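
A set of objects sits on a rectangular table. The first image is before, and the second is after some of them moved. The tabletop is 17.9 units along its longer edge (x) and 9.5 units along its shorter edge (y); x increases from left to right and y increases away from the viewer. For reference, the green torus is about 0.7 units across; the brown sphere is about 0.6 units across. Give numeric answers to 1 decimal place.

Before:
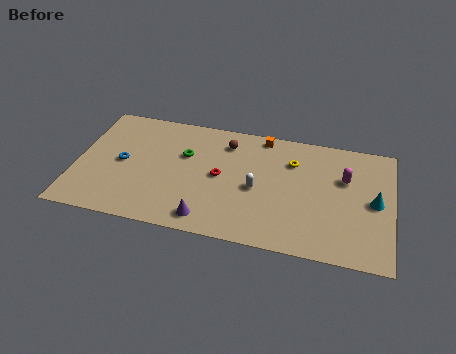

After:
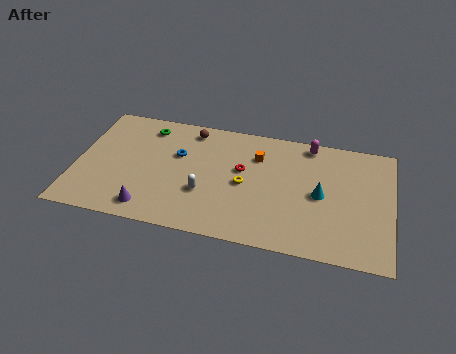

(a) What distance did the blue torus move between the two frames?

3.4

The blue torus moved from about (2.6, 4.7) to (5.7, 6.0), a distance of √(3.1² + 1.3²) ≈ 3.4.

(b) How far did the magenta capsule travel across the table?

3.1

From (15.2, 6.2) to (13.1, 8.5), the magenta capsule covered √(2.1² + 2.3²) ≈ 3.1 units.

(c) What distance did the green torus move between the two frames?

2.9

From (6.1, 6.1) to (3.8, 7.9), the green torus covered √(2.3² + 1.8²) ≈ 2.9 units.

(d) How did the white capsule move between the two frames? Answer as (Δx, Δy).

(-2.9, -1.0)

From the two frames, the white capsule sits at roughly (10.3, 4.3) before and (7.4, 3.3) after.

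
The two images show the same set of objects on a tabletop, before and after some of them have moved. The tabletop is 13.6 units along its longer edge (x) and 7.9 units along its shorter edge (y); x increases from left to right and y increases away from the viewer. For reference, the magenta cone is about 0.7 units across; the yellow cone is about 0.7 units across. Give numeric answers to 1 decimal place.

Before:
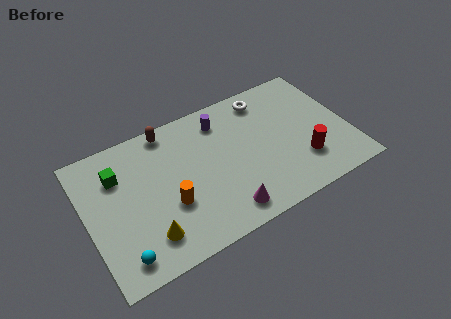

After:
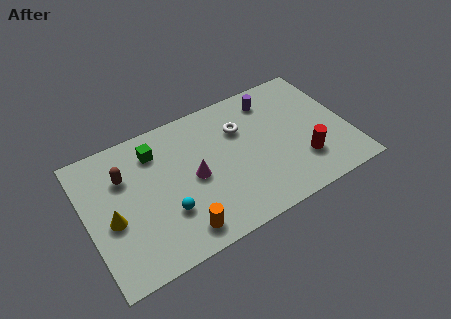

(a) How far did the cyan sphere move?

2.8

From (1.4, 1.2) to (3.9, 2.5), the cyan sphere covered √(2.5² + 1.3²) ≈ 2.8 units.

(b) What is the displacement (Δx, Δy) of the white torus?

(-1.5, -1.2)

From the two frames, the white torus sits at roughly (9.7, 6.7) before and (8.2, 5.5) after.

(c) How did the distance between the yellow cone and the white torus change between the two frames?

-1.2

They were about 8.5 units apart before and 7.3 after — 1.2 units closer together.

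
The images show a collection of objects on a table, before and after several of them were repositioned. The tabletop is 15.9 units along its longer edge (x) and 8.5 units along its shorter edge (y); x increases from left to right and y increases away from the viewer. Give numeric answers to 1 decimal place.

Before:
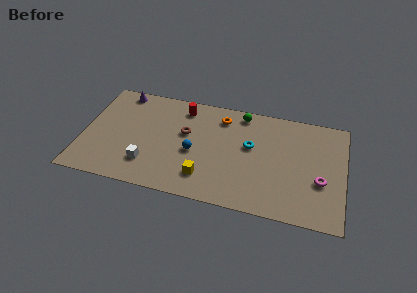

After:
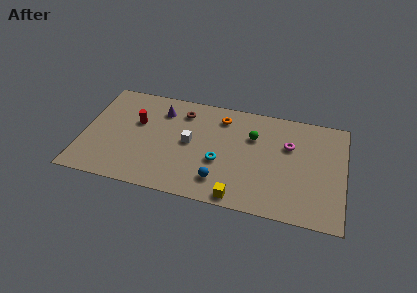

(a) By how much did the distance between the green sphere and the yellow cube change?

-0.9

Before: roughly 5.9 units apart; after: 5.0. That's 0.9 units closer together.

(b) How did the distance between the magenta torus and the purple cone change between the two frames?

-5.3

Before: roughly 13.3 units apart; after: 8.0. That's 5.3 units closer together.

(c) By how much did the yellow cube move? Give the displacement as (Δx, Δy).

(2.1, -1.1)

The yellow cube started near (7.6, 1.9) and ended near (9.7, 0.8).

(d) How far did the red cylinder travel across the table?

3.2

The red cylinder was near (5.9, 7.1) before and (3.2, 5.3) after, so it travelled √(2.7² + 1.8²) ≈ 3.2 units.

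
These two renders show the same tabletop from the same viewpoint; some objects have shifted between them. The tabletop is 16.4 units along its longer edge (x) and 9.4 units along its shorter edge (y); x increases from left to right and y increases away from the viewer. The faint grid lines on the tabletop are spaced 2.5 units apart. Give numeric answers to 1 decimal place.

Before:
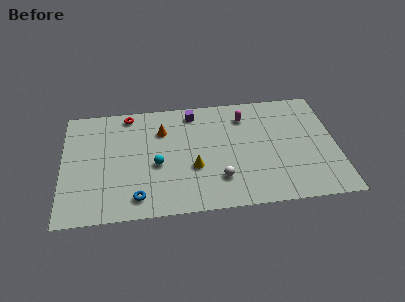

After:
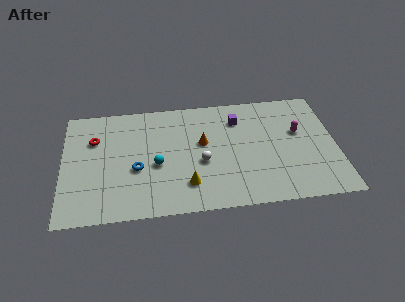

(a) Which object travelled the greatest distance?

the magenta capsule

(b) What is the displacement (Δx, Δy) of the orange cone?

(2.4, -1.3)

The orange cone started near (6.0, 6.8) and ended near (8.4, 5.5).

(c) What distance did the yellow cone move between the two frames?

1.4

The yellow cone moved from about (7.8, 3.5) to (7.4, 2.2), a distance of √(0.4² + 1.3²) ≈ 1.4.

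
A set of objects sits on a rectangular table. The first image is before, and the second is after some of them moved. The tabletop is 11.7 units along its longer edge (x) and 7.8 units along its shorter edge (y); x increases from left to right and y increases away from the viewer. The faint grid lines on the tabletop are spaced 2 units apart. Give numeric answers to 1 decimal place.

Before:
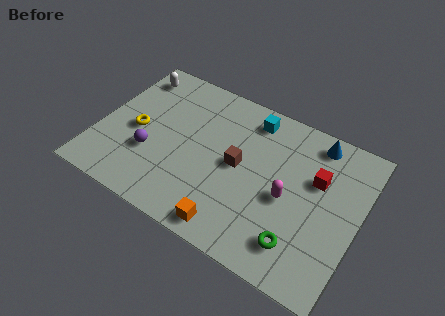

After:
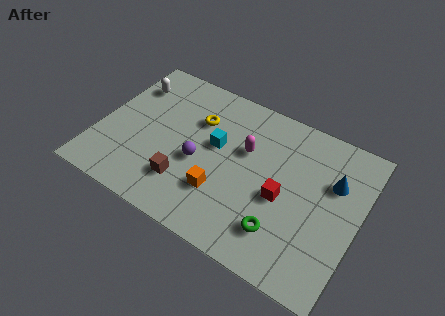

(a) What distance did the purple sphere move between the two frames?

2.2

The purple sphere was near (2.5, 2.7) before and (4.6, 3.3) after, so it travelled √(2.1² + 0.6²) ≈ 2.2 units.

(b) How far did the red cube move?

2.1

The red cube was near (9.7, 5.0) before and (8.4, 3.4) after, so it travelled √(1.3² + 1.6²) ≈ 2.1 units.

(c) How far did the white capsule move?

0.6

From (1.0, 6.5) to (1.0, 5.9), the white capsule covered √(0.0² + 0.6²) ≈ 0.6 units.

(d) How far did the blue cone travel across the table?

1.9

From (9.4, 6.8) to (10.4, 5.2), the blue cone covered √(1.0² + 1.6²) ≈ 1.9 units.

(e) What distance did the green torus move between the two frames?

0.8

The green torus moved from about (9.4, 1.6) to (8.6, 1.8), a distance of √(0.8² + 0.2²) ≈ 0.8.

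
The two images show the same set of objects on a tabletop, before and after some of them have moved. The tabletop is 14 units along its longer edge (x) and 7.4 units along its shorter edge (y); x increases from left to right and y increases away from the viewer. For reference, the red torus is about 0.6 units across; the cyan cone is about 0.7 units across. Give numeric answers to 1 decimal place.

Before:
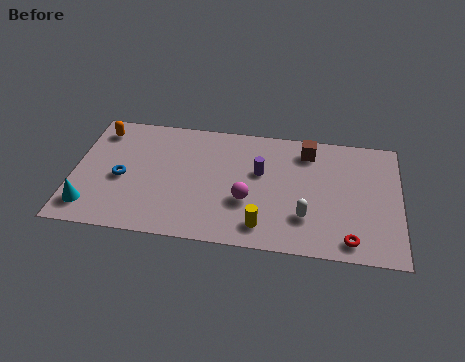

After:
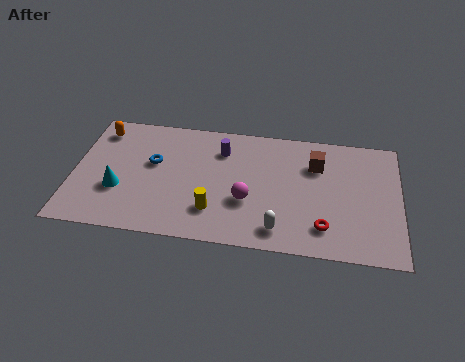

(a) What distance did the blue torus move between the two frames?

1.7

The blue torus moved from about (2.1, 3.3) to (3.4, 4.4), a distance of √(1.3² + 1.1²) ≈ 1.7.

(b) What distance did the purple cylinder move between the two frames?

2.0

From (8.0, 4.5) to (6.3, 5.6), the purple cylinder covered √(1.7² + 1.1²) ≈ 2.0 units.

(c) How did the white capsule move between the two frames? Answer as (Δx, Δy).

(-1.1, -0.9)

The white capsule was at about (10.0, 2.1) and moved to about (8.9, 1.2).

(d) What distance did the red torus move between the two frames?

1.3

From (11.9, 1.0) to (10.8, 1.6), the red torus covered √(1.1² + 0.6²) ≈ 1.3 units.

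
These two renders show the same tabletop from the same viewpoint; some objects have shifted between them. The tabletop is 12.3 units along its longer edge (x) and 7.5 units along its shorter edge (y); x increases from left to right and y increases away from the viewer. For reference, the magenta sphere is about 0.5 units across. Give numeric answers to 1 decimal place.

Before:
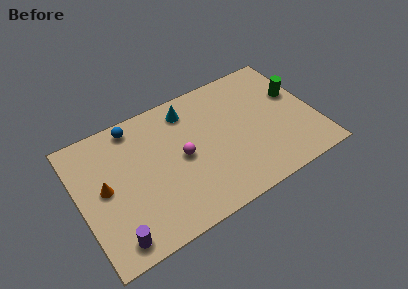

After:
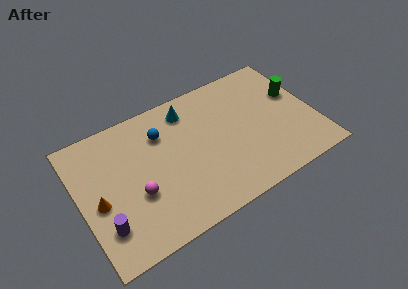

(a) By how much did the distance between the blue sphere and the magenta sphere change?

-0.4

Before: roughly 3.6 units apart; after: 3.2. That's 0.4 units closer together.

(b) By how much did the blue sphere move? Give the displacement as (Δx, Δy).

(1.3, -1.1)

The blue sphere was at about (3.2, 6.6) and moved to about (4.5, 5.5).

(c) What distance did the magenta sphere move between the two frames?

2.7

From (5.3, 3.7) to (2.8, 2.8), the magenta sphere covered √(2.5² + 0.9²) ≈ 2.7 units.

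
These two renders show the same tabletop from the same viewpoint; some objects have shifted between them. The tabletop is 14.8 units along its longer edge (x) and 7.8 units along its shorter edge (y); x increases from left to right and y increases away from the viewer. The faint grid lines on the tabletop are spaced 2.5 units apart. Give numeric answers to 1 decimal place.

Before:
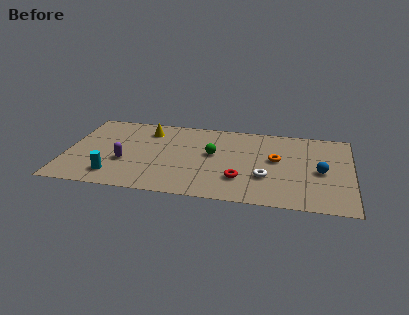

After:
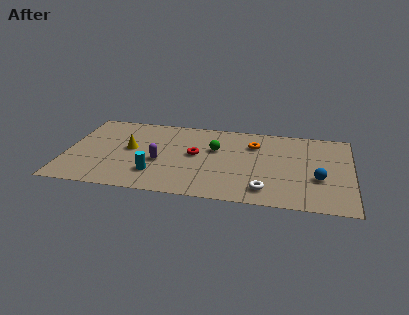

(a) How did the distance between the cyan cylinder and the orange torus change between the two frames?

-2.6

The distance was about 8.8 in the first image and 6.2 in the second, so they moved 2.6 units closer together.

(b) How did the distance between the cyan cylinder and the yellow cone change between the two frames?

-2.3

They were about 4.9 units apart before and 2.6 after — 2.3 units closer together.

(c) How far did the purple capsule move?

1.8

The purple capsule was near (3.1, 2.9) before and (4.9, 3.2) after, so it travelled √(1.8² + 0.3²) ≈ 1.8 units.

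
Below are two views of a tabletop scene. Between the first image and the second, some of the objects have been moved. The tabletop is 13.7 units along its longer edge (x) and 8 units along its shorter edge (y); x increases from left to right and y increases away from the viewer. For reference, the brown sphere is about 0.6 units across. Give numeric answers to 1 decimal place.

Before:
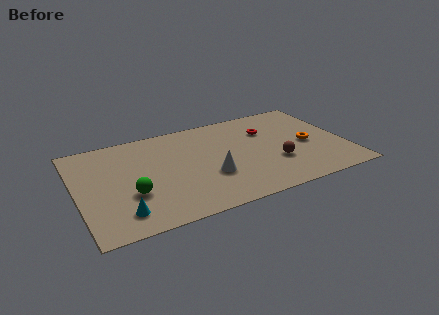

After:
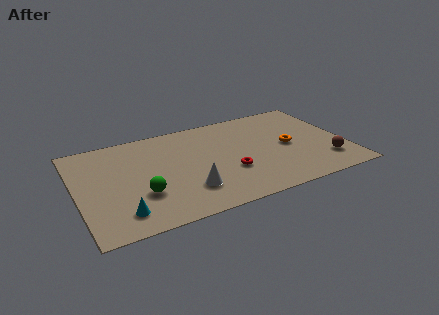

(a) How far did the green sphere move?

0.5

From (2.6, 2.8) to (3.1, 2.6), the green sphere covered √(0.5² + 0.2²) ≈ 0.5 units.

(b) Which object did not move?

the cyan cone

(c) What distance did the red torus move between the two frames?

3.6

The red torus was near (9.9, 5.6) before and (7.6, 2.8) after, so it travelled √(2.3² + 2.8²) ≈ 3.6 units.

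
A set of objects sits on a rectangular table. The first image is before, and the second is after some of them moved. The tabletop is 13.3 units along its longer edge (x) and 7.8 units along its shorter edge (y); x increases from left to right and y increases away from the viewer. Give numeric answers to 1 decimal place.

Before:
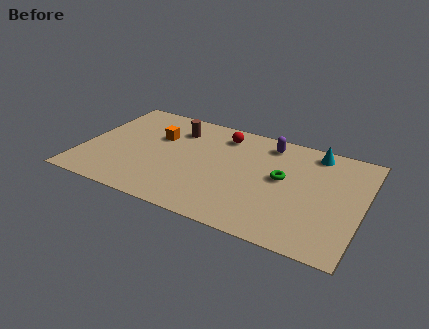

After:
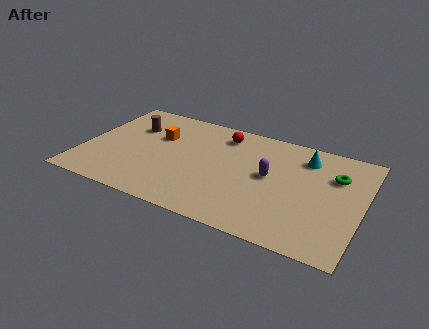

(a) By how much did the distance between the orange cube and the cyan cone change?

-0.5

They were about 7.6 units apart before and 7.1 after — 0.5 units closer together.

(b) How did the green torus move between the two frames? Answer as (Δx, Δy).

(2.4, 1.1)

The green torus was at about (9.5, 4.3) and moved to about (11.9, 5.4).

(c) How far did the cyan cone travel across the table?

0.7

The cyan cone was near (10.8, 6.8) before and (10.4, 6.2) after, so it travelled √(0.4² + 0.6²) ≈ 0.7 units.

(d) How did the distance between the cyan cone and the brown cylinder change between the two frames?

+1.7

Before: roughly 6.6 units apart; after: 8.3. That's 1.7 units further apart.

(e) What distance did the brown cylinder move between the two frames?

2.2

The brown cylinder moved from about (4.2, 6.0) to (2.1, 5.4), a distance of √(2.1² + 0.6²) ≈ 2.2.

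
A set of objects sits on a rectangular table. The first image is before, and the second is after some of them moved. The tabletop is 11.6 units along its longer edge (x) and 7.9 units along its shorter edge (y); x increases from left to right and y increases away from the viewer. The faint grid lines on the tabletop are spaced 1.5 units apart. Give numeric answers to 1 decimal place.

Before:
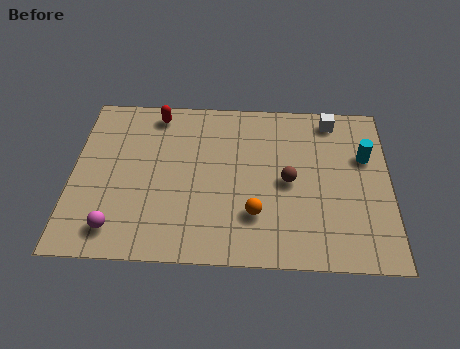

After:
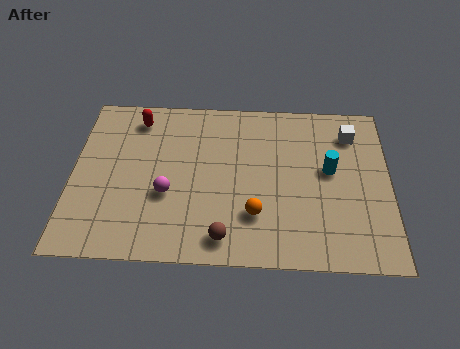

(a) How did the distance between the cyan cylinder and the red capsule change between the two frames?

-0.5

The distance was about 7.9 in the first image and 7.4 in the second, so they moved 0.5 units closer together.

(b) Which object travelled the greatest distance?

the brown sphere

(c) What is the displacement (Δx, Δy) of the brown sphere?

(-2.3, -2.7)

From the two frames, the brown sphere sits at roughly (7.9, 3.8) before and (5.6, 1.1) after.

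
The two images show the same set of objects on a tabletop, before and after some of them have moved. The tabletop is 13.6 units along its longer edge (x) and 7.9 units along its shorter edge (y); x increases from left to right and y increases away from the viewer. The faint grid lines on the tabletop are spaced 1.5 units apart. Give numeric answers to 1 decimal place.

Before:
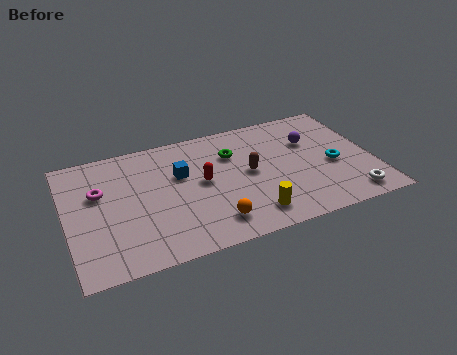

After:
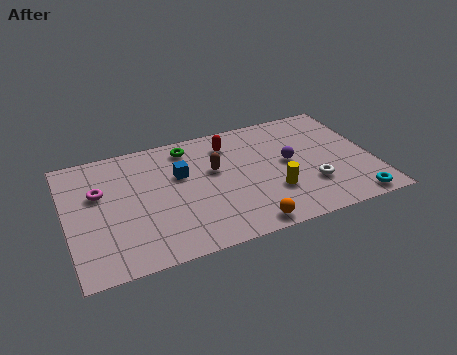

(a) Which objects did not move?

the magenta torus and the blue cube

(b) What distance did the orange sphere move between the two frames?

1.6

The orange sphere moved from about (6.2, 1.5) to (7.6, 0.8), a distance of √(1.4² + 0.7²) ≈ 1.6.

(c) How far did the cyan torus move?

2.7

From (11.8, 3.4) to (12.4, 0.8), the cyan torus covered √(0.6² + 2.6²) ≈ 2.7 units.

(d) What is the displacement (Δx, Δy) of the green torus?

(-1.9, 1.1)

From the two frames, the green torus sits at roughly (7.5, 5.6) before and (5.6, 6.7) after.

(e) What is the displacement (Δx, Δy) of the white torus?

(-1.6, 1.3)

The white torus was at about (12.3, 1.1) and moved to about (10.7, 2.4).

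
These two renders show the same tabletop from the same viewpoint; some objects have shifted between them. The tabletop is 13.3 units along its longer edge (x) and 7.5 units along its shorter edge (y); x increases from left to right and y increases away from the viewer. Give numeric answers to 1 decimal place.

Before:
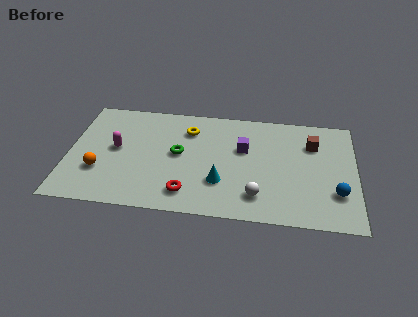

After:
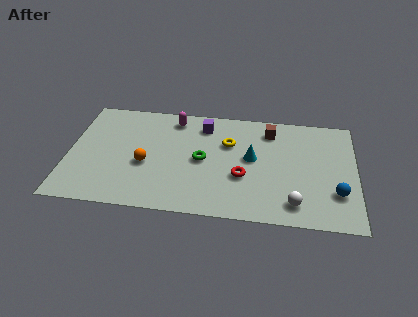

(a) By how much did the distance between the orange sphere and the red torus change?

+0.3

Before: roughly 4.2 units apart; after: 4.5. That's 0.3 units further apart.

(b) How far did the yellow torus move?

2.0

The yellow torus moved from about (5.5, 5.7) to (7.4, 5.0), a distance of √(1.9² + 0.7²) ≈ 2.0.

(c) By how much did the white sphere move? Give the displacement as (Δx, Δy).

(1.7, -0.3)

From the two frames, the white sphere sits at roughly (8.8, 1.6) before and (10.5, 1.3) after.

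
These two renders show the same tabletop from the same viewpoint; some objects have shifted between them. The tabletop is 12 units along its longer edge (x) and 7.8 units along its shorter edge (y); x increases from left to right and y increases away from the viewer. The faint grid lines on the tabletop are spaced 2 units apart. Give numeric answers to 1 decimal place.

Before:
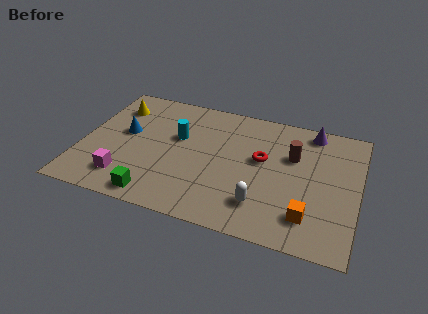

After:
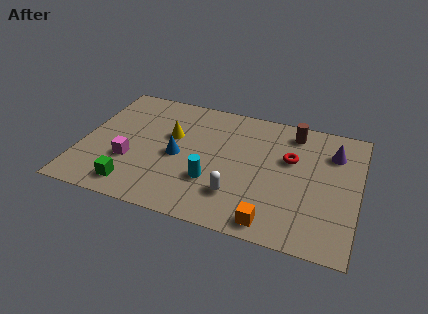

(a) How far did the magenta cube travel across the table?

1.1

The magenta cube moved from about (2.1, 1.6) to (2.2, 2.7), a distance of √(0.1² + 1.1²) ≈ 1.1.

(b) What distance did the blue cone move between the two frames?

2.5

From (1.8, 4.4) to (4.2, 3.6), the blue cone covered √(2.4² + 0.8²) ≈ 2.5 units.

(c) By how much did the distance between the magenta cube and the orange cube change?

-1.3

They were about 7.9 units apart before and 6.6 after — 1.3 units closer together.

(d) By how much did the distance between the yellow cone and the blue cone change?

-0.4

Before: roughly 1.7 units apart; after: 1.3. That's 0.4 units closer together.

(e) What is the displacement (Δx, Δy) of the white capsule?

(-1.1, 0.2)

The white capsule was at about (8.0, 1.8) and moved to about (6.9, 2.0).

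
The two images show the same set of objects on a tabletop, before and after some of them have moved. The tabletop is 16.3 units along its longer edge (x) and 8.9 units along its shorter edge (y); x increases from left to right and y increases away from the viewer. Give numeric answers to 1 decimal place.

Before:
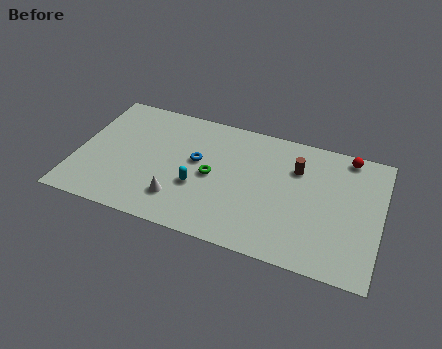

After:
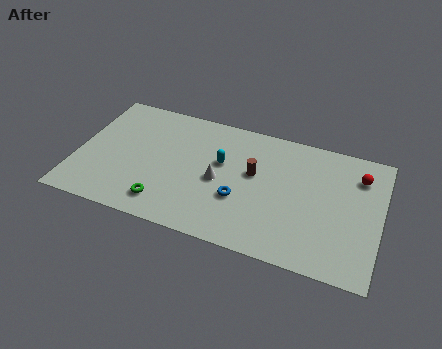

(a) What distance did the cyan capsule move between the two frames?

2.4

The cyan capsule was near (6.6, 3.3) before and (7.7, 5.4) after, so it travelled √(1.1² + 2.1²) ≈ 2.4 units.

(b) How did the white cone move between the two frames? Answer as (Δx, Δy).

(2.0, 2.0)

The white cone was at about (5.7, 2.1) and moved to about (7.7, 4.1).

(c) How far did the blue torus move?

3.1

The blue torus was near (6.4, 5.1) before and (8.9, 3.2) after, so it travelled √(2.5² + 1.9²) ≈ 3.1 units.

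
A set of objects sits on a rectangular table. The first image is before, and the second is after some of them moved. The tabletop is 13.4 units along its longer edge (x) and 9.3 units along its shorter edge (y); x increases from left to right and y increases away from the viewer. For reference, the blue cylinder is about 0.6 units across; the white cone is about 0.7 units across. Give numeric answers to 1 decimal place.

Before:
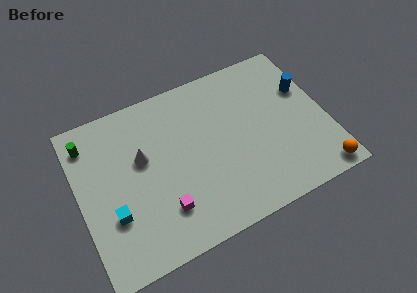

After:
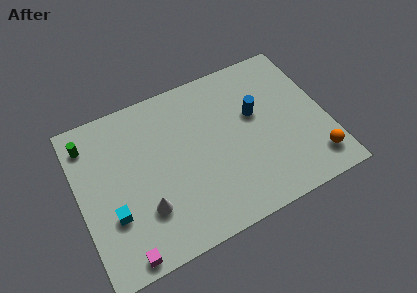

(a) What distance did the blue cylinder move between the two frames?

2.8

The blue cylinder was near (12.5, 6.0) before and (9.7, 5.6) after, so it travelled √(2.8² + 0.4²) ≈ 2.8 units.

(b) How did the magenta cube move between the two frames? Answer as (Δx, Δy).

(-2.3, -1.5)

From the two frames, the magenta cube sits at roughly (4.2, 2.3) before and (1.9, 0.8) after.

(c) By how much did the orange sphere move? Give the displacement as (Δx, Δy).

(-0.1, 0.8)

From the two frames, the orange sphere sits at roughly (12.5, 0.9) before and (12.4, 1.7) after.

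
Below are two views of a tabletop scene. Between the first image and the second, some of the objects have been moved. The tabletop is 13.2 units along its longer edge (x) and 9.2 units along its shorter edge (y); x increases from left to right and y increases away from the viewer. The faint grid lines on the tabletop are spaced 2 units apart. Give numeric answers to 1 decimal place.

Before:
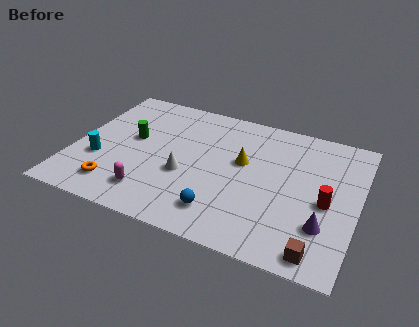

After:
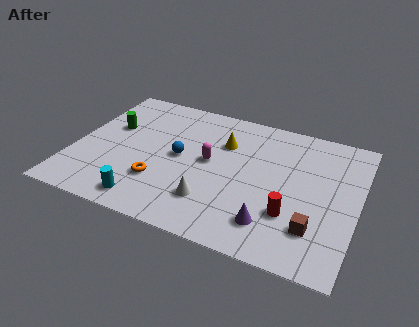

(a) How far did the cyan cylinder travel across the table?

3.2

The cyan cylinder was near (1.3, 3.2) before and (3.8, 1.2) after, so it travelled √(2.5² + 2.0²) ≈ 3.2 units.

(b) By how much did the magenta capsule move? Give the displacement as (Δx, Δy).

(2.4, 3.1)

The magenta capsule was at about (3.9, 1.8) and moved to about (6.3, 4.9).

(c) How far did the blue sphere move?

3.7

The blue sphere moved from about (7.2, 1.8) to (4.9, 4.7), a distance of √(2.3² + 2.9²) ≈ 3.7.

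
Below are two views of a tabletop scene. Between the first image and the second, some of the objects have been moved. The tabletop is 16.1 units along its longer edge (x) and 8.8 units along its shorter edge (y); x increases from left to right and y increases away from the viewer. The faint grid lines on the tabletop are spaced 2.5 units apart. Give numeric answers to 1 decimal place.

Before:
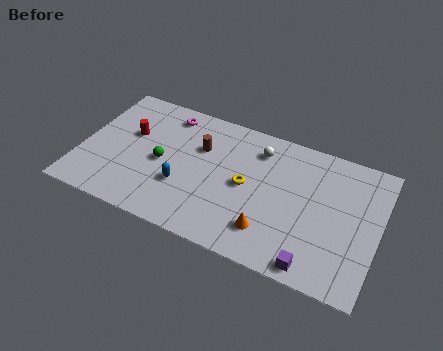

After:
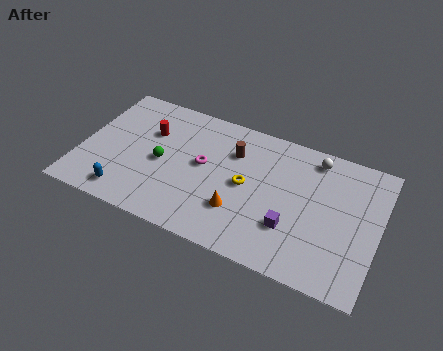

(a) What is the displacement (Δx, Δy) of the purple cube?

(-1.4, 1.8)

The purple cube was at about (13.0, 0.9) and moved to about (11.6, 2.7).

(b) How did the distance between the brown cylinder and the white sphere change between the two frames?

+1.2

The distance was about 3.3 in the first image and 4.5 in the second, so they moved 1.2 units further apart.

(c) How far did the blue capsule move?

3.4

The blue capsule moved from about (5.7, 3.0) to (2.8, 1.3), a distance of √(2.9² + 1.7²) ≈ 3.4.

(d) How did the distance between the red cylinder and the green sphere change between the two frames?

-0.3

The distance was about 2.3 in the first image and 2.0 in the second, so they moved 0.3 units closer together.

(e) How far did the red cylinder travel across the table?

1.1

The red cylinder was near (2.5, 5.4) before and (3.5, 5.9) after, so it travelled √(1.0² + 0.5²) ≈ 1.1 units.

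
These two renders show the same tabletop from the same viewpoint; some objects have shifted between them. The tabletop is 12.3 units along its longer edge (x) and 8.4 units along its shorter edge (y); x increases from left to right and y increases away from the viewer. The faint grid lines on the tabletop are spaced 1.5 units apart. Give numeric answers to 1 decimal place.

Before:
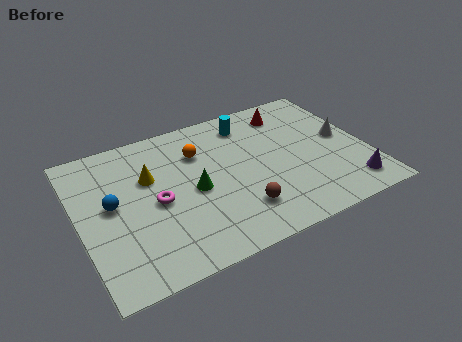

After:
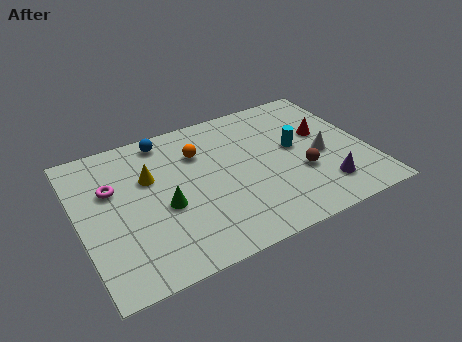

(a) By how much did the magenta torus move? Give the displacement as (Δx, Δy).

(-1.7, 1.5)

From the two frames, the magenta torus sits at roughly (3.2, 3.9) before and (1.5, 5.4) after.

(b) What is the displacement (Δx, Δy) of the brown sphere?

(2.8, 1.0)

From the two frames, the brown sphere sits at roughly (6.5, 2.0) before and (9.3, 3.0) after.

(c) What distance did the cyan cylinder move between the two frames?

2.9

The cyan cylinder moved from about (7.6, 6.9) to (9.3, 4.6), a distance of √(1.7² + 2.3²) ≈ 2.9.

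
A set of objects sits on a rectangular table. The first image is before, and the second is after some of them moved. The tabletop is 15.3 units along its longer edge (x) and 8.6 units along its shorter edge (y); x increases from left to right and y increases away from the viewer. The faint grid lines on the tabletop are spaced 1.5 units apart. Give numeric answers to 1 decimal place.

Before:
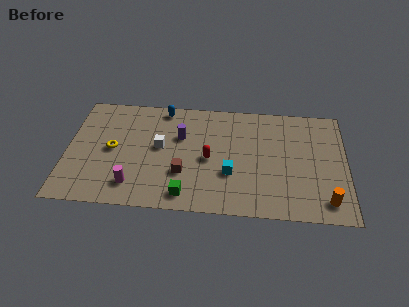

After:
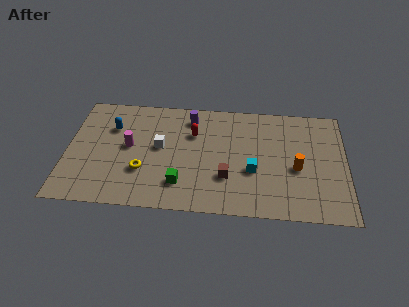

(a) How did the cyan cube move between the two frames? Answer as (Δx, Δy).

(1.2, 0.3)

The cyan cube started near (9.0, 3.0) and ended near (10.2, 3.3).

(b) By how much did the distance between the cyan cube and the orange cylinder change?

-3.0

Before: roughly 5.4 units apart; after: 2.4. That's 3.0 units closer together.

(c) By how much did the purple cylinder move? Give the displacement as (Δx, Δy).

(0.5, 1.5)

The purple cylinder was at about (6.2, 5.6) and moved to about (6.7, 7.1).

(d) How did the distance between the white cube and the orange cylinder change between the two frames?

-2.1

The distance was about 9.7 in the first image and 7.6 in the second, so they moved 2.1 units closer together.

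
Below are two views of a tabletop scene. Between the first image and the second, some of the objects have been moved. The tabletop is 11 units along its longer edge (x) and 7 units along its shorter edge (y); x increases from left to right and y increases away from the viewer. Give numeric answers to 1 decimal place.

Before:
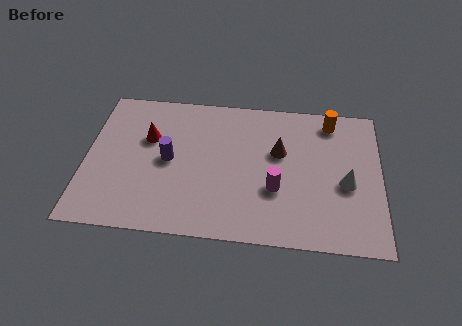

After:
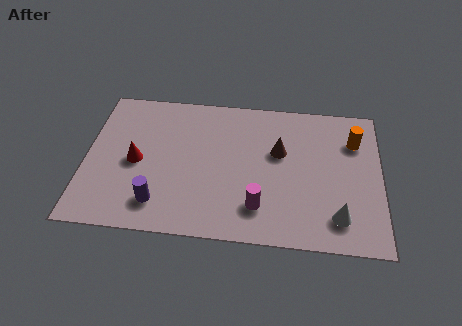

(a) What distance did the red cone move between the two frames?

1.3

The red cone was near (2.3, 4.5) before and (1.9, 3.3) after, so it travelled √(0.4² + 1.2²) ≈ 1.3 units.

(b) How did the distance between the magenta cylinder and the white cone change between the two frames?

+0.3

They were about 2.6 units apart before and 2.9 after — 0.3 units further apart.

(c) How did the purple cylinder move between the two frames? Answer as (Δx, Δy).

(-0.3, -2.1)

From the two frames, the purple cylinder sits at roughly (3.1, 3.5) before and (2.8, 1.4) after.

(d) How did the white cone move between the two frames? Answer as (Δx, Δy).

(-0.3, -1.6)

From the two frames, the white cone sits at roughly (9.7, 3.0) before and (9.4, 1.4) after.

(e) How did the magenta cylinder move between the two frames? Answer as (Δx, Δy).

(-0.6, -0.9)

From the two frames, the magenta cylinder sits at roughly (7.1, 2.5) before and (6.5, 1.6) after.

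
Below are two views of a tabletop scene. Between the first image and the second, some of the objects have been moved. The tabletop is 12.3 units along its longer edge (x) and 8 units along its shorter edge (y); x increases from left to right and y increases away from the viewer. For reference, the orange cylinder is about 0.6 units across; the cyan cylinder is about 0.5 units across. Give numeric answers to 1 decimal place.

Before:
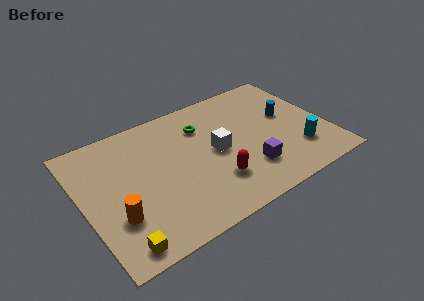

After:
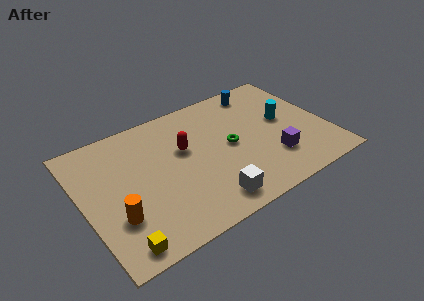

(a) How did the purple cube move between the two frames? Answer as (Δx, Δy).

(1.3, 0.1)

From the two frames, the purple cube sits at roughly (8.0, 2.1) before and (9.3, 2.2) after.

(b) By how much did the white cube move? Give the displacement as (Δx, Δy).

(-0.9, -2.8)

From the two frames, the white cube sits at roughly (6.7, 4.0) before and (5.8, 1.2) after.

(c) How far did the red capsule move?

2.9

The red capsule moved from about (6.3, 2.2) to (5.2, 4.9), a distance of √(1.1² + 2.7²) ≈ 2.9.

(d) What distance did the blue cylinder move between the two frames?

2.5

The blue cylinder was near (10.5, 4.6) before and (9.5, 6.9) after, so it travelled √(1.0² + 2.3²) ≈ 2.5 units.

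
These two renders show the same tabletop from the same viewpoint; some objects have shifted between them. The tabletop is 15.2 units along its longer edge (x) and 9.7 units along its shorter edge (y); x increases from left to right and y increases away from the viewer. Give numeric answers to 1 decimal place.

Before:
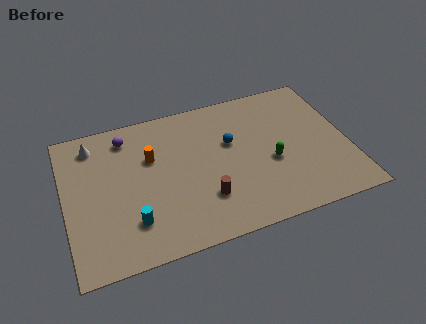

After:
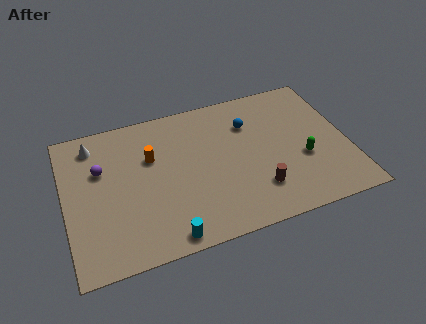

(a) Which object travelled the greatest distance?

the brown cylinder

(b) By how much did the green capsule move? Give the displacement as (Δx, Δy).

(1.7, -0.3)

The green capsule started near (11.0, 4.0) and ended near (12.7, 3.7).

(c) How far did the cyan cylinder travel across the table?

2.3

The cyan cylinder was near (3.4, 2.4) before and (5.1, 0.9) after, so it travelled √(1.7² + 1.5²) ≈ 2.3 units.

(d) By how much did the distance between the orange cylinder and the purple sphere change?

+0.5

Before: roughly 2.2 units apart; after: 2.7. That's 0.5 units further apart.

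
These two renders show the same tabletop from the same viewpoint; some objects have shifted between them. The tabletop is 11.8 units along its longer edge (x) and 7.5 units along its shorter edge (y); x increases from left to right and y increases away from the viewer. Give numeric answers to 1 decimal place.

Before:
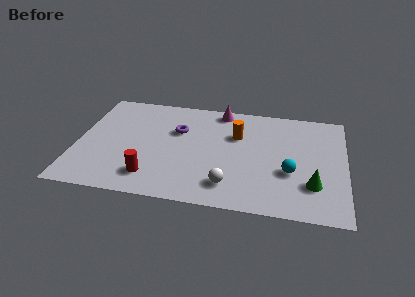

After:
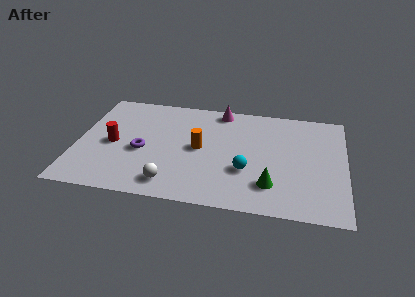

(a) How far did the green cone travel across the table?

1.8

The green cone moved from about (10.4, 2.1) to (8.6, 1.8), a distance of √(1.8² + 0.3²) ≈ 1.8.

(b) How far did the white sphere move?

2.5

The white sphere moved from about (6.8, 1.5) to (4.3, 1.2), a distance of √(2.5² + 0.3²) ≈ 2.5.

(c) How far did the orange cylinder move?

2.0

The orange cylinder moved from about (7.0, 5.0) to (5.4, 3.8), a distance of √(1.6² + 1.2²) ≈ 2.0.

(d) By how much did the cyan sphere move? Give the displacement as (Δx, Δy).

(-1.9, -0.2)

The cyan sphere started near (9.4, 2.8) and ended near (7.5, 2.6).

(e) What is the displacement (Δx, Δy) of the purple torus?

(-1.5, -1.7)

From the two frames, the purple torus sits at roughly (4.4, 4.9) before and (2.9, 3.2) after.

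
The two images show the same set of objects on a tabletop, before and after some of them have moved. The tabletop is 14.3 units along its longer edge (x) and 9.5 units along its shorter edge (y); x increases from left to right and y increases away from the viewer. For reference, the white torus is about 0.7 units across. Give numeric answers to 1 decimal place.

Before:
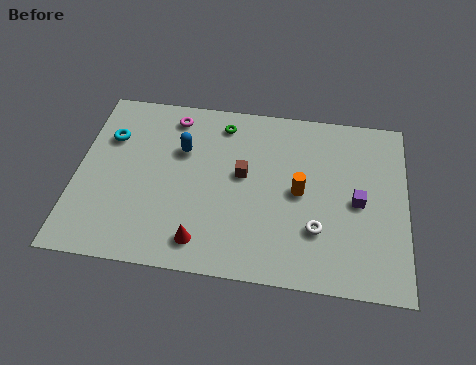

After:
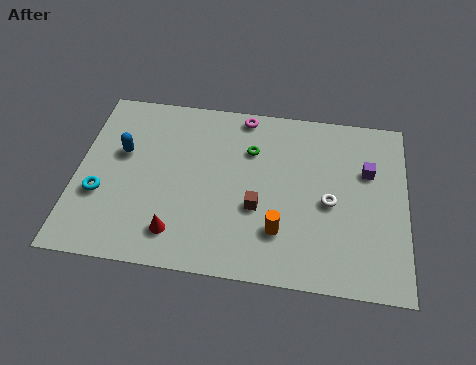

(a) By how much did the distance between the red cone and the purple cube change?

+2.0

They were about 7.2 units apart before and 9.2 after — 2.0 units further apart.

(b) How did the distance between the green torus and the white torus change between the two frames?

-2.5

Before: roughly 6.7 units apart; after: 4.2. That's 2.5 units closer together.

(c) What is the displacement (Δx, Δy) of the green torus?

(1.3, -1.3)

The green torus was at about (6.2, 8.0) and moved to about (7.5, 6.7).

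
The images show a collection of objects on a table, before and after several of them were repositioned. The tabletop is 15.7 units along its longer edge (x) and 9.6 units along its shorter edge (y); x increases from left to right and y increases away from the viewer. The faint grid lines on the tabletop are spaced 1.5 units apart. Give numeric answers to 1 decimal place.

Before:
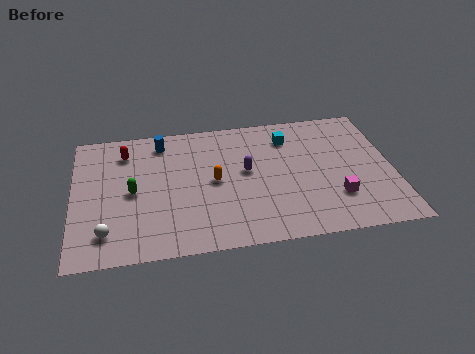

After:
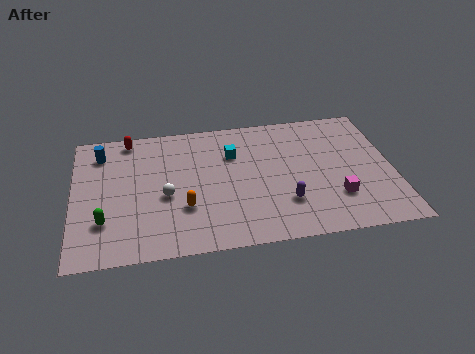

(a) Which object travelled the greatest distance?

the white sphere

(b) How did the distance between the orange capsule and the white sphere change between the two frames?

-4.7

Before: roughly 6.0 units apart; after: 1.3. That's 4.7 units closer together.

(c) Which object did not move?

the magenta cube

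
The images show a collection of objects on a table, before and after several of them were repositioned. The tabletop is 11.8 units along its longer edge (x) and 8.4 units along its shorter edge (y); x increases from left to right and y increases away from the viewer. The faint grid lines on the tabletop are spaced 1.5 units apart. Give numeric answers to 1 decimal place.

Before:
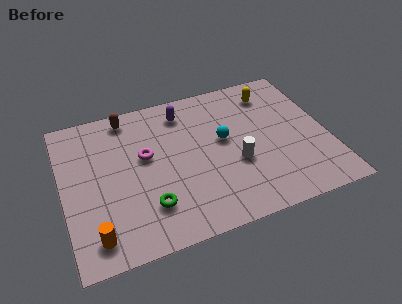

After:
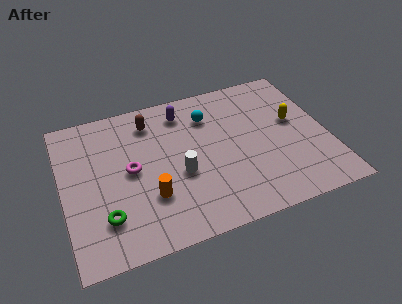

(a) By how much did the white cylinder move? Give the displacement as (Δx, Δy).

(-2.5, 0.2)

The white cylinder was at about (7.6, 3.2) and moved to about (5.1, 3.4).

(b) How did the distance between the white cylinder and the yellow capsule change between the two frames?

+1.4

They were about 4.1 units apart before and 5.5 after — 1.4 units further apart.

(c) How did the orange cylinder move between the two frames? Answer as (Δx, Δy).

(2.5, 1.3)

The orange cylinder started near (1.2, 1.3) and ended near (3.7, 2.6).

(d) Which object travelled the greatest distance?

the orange cylinder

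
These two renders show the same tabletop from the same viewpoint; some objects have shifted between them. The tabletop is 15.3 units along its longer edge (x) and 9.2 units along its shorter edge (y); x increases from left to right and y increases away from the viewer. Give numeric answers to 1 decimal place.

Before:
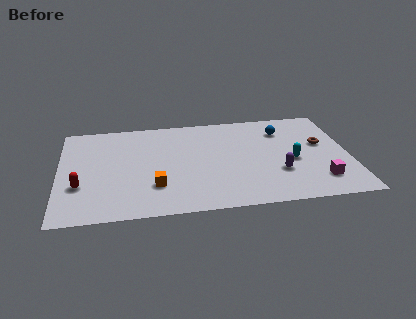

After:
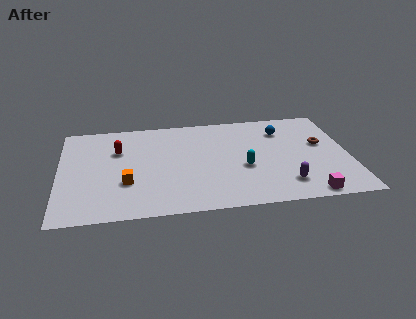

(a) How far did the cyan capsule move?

2.6

The cyan capsule moved from about (12.3, 4.0) to (9.7, 3.7), a distance of √(2.6² + 0.3²) ≈ 2.6.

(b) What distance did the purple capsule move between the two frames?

1.1

The purple capsule moved from about (11.5, 3.0) to (11.8, 1.9), a distance of √(0.3² + 1.1²) ≈ 1.1.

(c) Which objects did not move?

the brown torus and the blue sphere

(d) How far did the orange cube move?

1.6

The orange cube moved from about (5.0, 2.6) to (3.5, 3.1), a distance of √(1.5² + 0.5²) ≈ 1.6.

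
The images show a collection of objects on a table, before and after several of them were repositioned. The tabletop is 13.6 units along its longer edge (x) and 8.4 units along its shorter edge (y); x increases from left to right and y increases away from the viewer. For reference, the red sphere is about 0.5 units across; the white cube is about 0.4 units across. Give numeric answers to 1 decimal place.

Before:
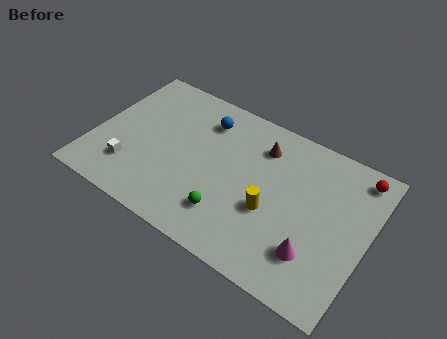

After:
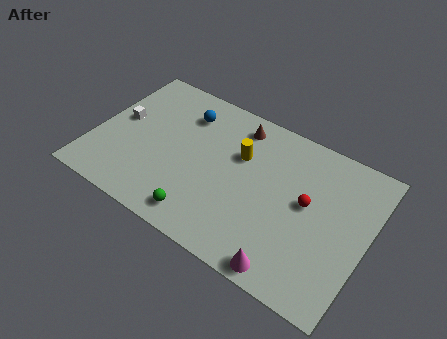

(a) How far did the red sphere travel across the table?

3.4

The red sphere was near (12.7, 7.3) before and (10.6, 4.6) after, so it travelled √(2.1² + 2.7²) ≈ 3.4 units.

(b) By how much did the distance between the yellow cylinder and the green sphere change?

+2.2

The distance was about 2.3 in the first image and 4.5 in the second, so they moved 2.2 units further apart.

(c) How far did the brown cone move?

1.4

The brown cone was near (8.0, 6.5) before and (6.7, 7.1) after, so it travelled √(1.3² + 0.6²) ≈ 1.4 units.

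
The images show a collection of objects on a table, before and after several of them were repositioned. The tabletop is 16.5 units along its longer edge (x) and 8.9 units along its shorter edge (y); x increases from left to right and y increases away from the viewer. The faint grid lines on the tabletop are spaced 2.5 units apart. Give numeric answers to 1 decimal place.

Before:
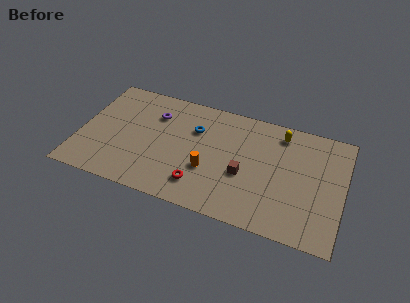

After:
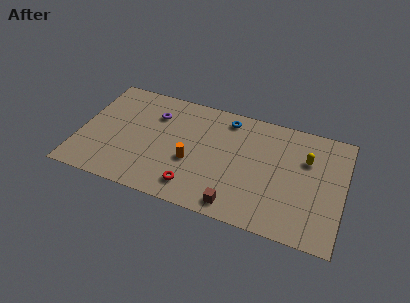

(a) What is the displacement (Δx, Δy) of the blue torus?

(1.9, 1.5)

From the two frames, the blue torus sits at roughly (7.1, 6.1) before and (9.0, 7.6) after.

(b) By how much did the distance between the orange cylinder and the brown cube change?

+1.6

Before: roughly 2.2 units apart; after: 3.8. That's 1.6 units further apart.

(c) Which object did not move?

the purple torus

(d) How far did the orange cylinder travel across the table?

1.1

From (8.2, 3.2) to (7.1, 3.5), the orange cylinder covered √(1.1² + 0.3²) ≈ 1.1 units.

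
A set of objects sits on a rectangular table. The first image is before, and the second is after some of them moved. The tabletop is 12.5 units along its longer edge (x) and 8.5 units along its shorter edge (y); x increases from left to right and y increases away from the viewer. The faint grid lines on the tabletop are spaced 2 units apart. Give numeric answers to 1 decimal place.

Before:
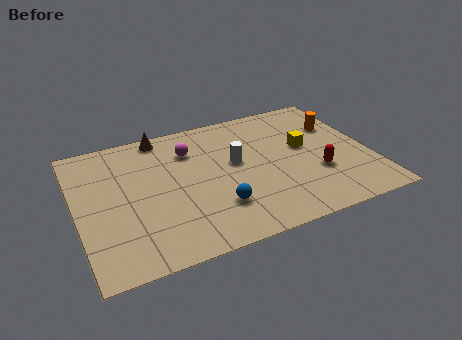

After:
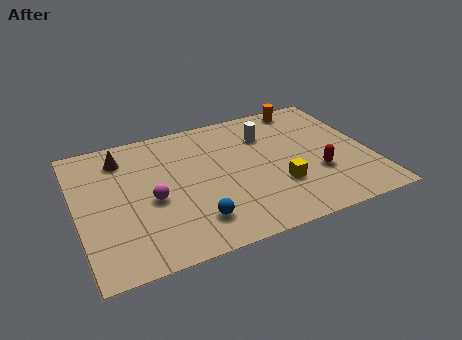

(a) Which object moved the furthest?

the magenta sphere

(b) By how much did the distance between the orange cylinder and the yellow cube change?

+3.3

They were about 1.9 units apart before and 5.2 after — 3.3 units further apart.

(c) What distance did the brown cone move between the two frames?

2.0

From (3.9, 7.7) to (2.1, 6.8), the brown cone covered √(1.8² + 0.9²) ≈ 2.0 units.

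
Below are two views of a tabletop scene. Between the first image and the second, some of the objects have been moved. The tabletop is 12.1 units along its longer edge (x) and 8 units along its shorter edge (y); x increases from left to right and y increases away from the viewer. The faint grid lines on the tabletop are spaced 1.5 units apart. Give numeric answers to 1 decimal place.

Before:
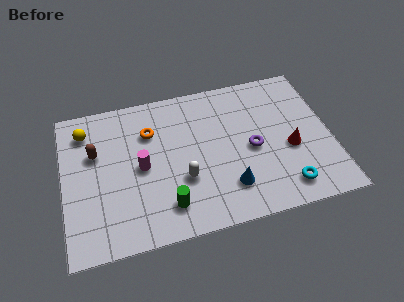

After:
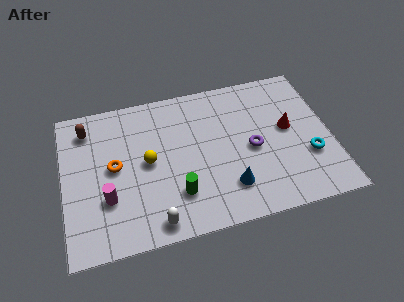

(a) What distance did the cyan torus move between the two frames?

1.8

The cyan torus was near (9.8, 1.3) before and (11.0, 2.7) after, so it travelled √(1.2² + 1.4²) ≈ 1.8 units.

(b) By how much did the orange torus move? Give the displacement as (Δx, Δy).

(-1.7, -1.5)

The orange torus was at about (4.0, 5.7) and moved to about (2.3, 4.2).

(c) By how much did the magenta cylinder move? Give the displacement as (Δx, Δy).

(-1.6, -1.3)

The magenta cylinder was at about (3.5, 3.9) and moved to about (1.9, 2.6).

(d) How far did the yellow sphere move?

3.5

From (1.1, 6.4) to (3.8, 4.1), the yellow sphere covered √(2.7² + 2.3²) ≈ 3.5 units.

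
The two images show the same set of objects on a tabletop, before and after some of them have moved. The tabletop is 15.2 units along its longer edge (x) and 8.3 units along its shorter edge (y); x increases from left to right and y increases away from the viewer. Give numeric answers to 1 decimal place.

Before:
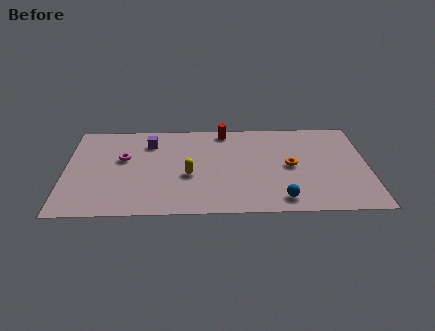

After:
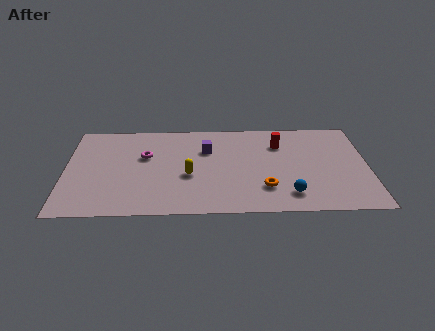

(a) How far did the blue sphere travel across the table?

0.6

The blue sphere moved from about (10.8, 1.2) to (11.2, 1.6), a distance of √(0.4² + 0.4²) ≈ 0.6.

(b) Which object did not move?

the yellow capsule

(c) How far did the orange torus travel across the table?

2.3

The orange torus was near (11.3, 4.1) before and (10.0, 2.2) after, so it travelled √(1.3² + 1.9²) ≈ 2.3 units.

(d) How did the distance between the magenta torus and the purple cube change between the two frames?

+1.2

Before: roughly 1.9 units apart; after: 3.1. That's 1.2 units further apart.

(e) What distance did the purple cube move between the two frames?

3.0

From (4.2, 6.4) to (7.1, 5.7), the purple cube covered √(2.9² + 0.7²) ≈ 3.0 units.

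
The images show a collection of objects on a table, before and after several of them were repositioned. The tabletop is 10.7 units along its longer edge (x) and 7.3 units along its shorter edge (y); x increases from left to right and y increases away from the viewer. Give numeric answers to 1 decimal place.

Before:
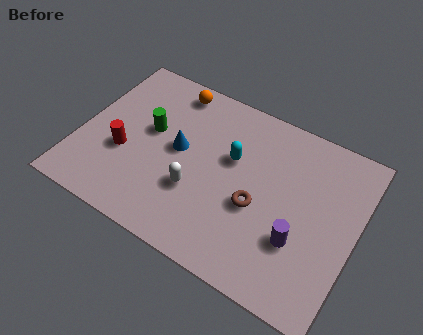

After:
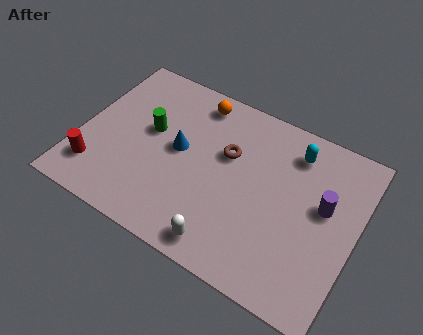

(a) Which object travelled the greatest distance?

the cyan capsule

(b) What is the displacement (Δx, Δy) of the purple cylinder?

(0.7, 1.8)

The purple cylinder was at about (8.7, 2.4) and moved to about (9.4, 4.2).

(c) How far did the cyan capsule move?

2.6

The cyan capsule moved from about (5.8, 4.5) to (8.0, 5.9), a distance of √(2.2² + 1.4²) ≈ 2.6.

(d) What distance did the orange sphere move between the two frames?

1.0

The orange sphere was near (3.1, 6.4) before and (4.1, 6.3) after, so it travelled √(1.0² + 0.1²) ≈ 1.0 units.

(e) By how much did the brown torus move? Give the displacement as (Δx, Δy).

(-1.4, 1.6)

The brown torus was at about (7.0, 3.0) and moved to about (5.6, 4.6).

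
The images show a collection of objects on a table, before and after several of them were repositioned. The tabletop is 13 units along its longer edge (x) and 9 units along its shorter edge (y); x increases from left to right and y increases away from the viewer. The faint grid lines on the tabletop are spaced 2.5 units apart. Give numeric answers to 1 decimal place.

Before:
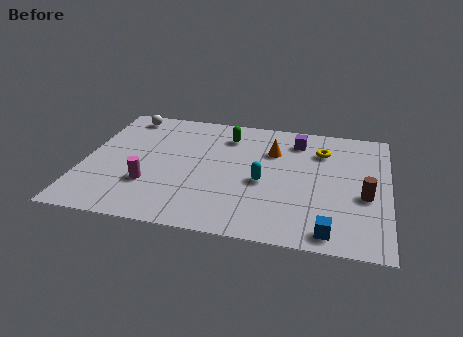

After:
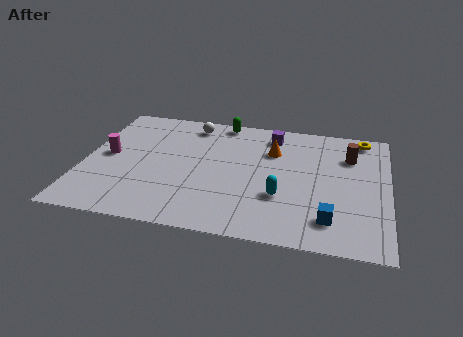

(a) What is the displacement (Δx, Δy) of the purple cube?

(-1.1, 0.2)

The purple cube was at about (9.0, 7.3) and moved to about (7.9, 7.5).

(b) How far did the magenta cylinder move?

2.6

The magenta cylinder moved from about (2.9, 2.8) to (1.0, 4.6), a distance of √(1.9² + 1.8²) ≈ 2.6.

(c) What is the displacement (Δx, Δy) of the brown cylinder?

(-0.7, 2.8)

From the two frames, the brown cylinder sits at roughly (12.0, 3.7) before and (11.3, 6.5) after.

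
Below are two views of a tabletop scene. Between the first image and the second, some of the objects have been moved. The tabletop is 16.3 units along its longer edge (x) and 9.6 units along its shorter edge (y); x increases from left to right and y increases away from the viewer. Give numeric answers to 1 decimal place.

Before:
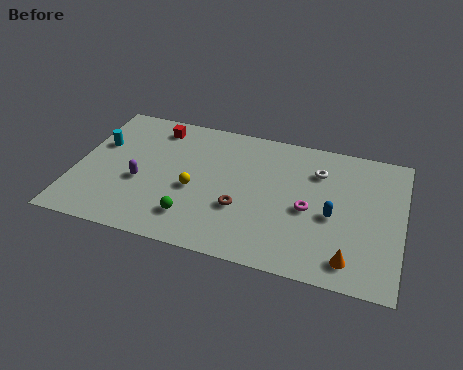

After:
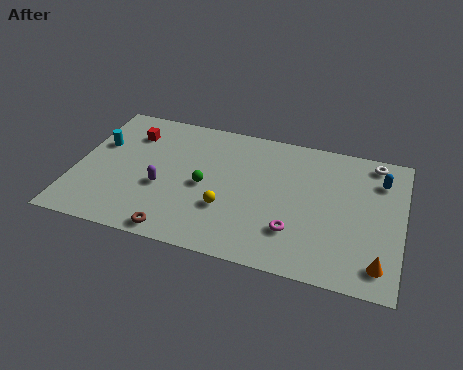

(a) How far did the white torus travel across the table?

3.0

The white torus was near (12.0, 7.1) before and (14.7, 8.5) after, so it travelled √(2.7² + 1.4²) ≈ 3.0 units.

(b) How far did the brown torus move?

3.9

The brown torus moved from about (8.4, 3.4) to (5.4, 0.9), a distance of √(3.0² + 2.5²) ≈ 3.9.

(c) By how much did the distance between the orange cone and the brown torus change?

+4.1

They were about 5.8 units apart before and 9.9 after — 4.1 units further apart.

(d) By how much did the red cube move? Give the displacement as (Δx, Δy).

(-1.2, -0.8)

The red cube started near (3.7, 8.1) and ended near (2.5, 7.3).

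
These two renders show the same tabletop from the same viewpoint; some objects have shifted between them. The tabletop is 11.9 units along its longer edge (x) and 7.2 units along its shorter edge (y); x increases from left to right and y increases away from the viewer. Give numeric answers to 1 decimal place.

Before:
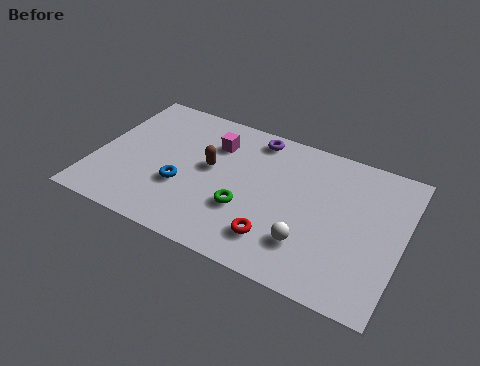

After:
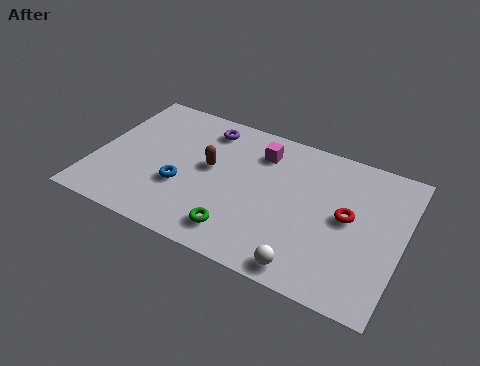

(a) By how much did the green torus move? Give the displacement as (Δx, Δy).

(-0.1, -1.2)

From the two frames, the green torus sits at roughly (6.0, 2.5) before and (5.9, 1.3) after.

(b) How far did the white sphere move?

1.1

From (8.5, 1.9) to (8.6, 0.8), the white sphere covered √(0.1² + 1.1²) ≈ 1.1 units.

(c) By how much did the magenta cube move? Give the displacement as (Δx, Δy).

(1.8, 0.3)

From the two frames, the magenta cube sits at roughly (4.4, 5.3) before and (6.2, 5.6) after.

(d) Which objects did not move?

the blue torus and the brown capsule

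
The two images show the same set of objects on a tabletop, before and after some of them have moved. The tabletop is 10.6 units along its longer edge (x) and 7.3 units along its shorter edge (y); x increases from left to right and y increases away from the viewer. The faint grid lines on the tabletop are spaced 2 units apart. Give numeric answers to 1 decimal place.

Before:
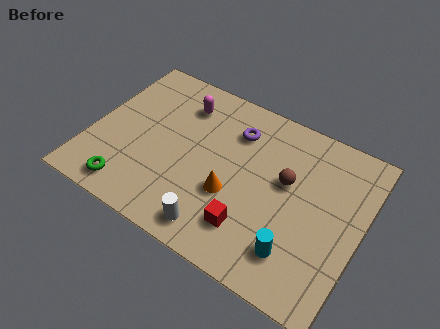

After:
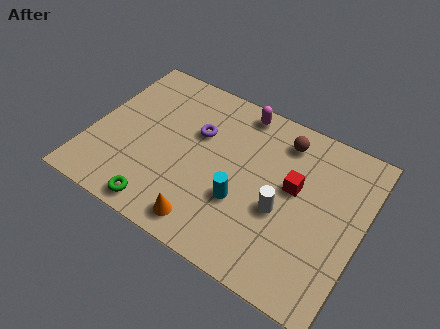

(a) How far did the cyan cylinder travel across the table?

2.5

From (8.4, 1.6) to (6.1, 2.6), the cyan cylinder covered √(2.3² + 1.0²) ≈ 2.5 units.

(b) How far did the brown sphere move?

1.7

The brown sphere moved from about (7.6, 4.3) to (7.2, 6.0), a distance of √(0.4² + 1.7²) ≈ 1.7.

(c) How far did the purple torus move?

1.6

From (5.4, 5.5) to (4.0, 4.7), the purple torus covered √(1.4² + 0.8²) ≈ 1.6 units.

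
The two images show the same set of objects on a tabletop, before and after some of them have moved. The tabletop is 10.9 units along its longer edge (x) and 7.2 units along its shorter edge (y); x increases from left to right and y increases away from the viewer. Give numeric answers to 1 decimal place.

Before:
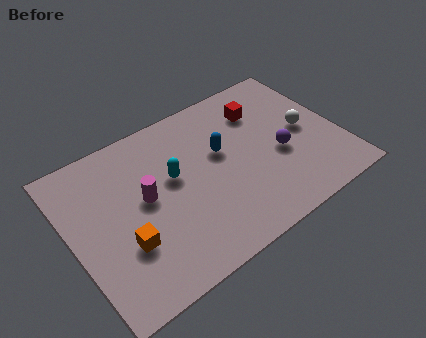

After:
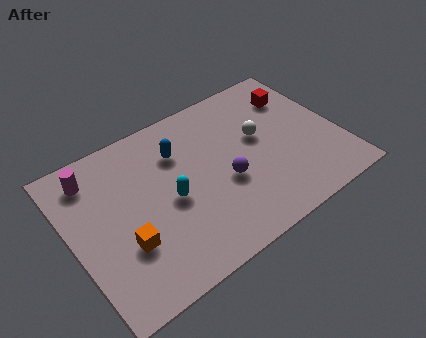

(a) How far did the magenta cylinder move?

2.7

From (3.0, 3.9) to (1.2, 5.9), the magenta cylinder covered √(1.8² + 2.0²) ≈ 2.7 units.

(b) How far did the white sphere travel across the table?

1.9

The white sphere was near (9.6, 3.6) before and (7.8, 4.2) after, so it travelled √(1.8² + 0.6²) ≈ 1.9 units.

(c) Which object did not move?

the orange cube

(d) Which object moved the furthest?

the magenta cylinder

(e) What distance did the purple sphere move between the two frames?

2.3

The purple sphere was near (8.4, 3.0) before and (6.1, 2.9) after, so it travelled √(2.3² + 0.1²) ≈ 2.3 units.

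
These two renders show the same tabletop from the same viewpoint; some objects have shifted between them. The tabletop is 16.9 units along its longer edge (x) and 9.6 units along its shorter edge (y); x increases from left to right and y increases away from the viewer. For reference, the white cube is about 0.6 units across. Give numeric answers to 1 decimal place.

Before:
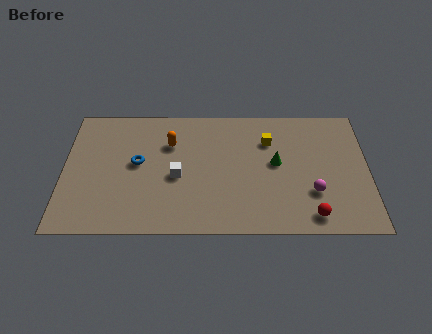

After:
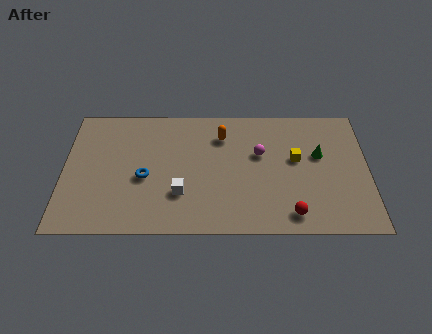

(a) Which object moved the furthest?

the magenta sphere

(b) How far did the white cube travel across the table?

1.3

The white cube was near (6.3, 4.2) before and (6.5, 2.9) after, so it travelled √(0.2² + 1.3²) ≈ 1.3 units.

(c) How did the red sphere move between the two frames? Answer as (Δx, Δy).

(-1.1, 0.1)

The red sphere was at about (13.7, 1.3) and moved to about (12.6, 1.4).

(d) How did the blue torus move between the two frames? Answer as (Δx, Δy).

(0.4, -1.1)

The blue torus started near (4.1, 5.2) and ended near (4.5, 4.1).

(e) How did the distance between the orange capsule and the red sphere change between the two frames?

-2.5

The distance was about 9.5 in the first image and 7.0 in the second, so they moved 2.5 units closer together.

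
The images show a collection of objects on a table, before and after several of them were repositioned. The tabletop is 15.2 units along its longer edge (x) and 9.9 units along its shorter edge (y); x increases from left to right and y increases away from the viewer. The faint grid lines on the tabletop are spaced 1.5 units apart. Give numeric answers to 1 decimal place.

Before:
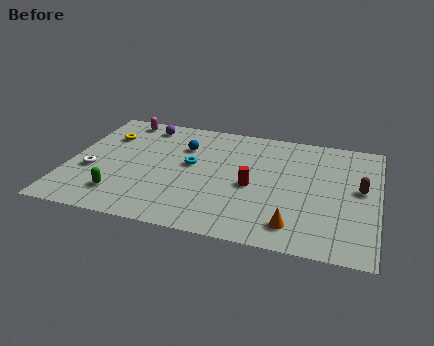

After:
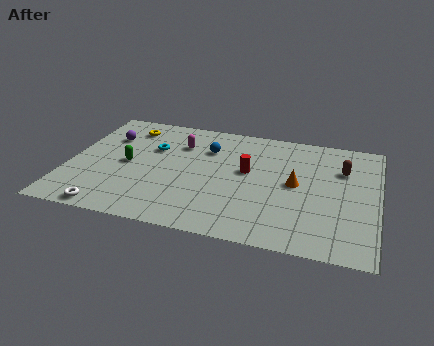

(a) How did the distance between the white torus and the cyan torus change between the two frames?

+0.8

The distance was about 5.1 in the first image and 5.9 in the second, so they moved 0.8 units further apart.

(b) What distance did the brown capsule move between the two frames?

1.7

From (14.3, 5.4) to (13.4, 6.9), the brown capsule covered √(0.9² + 1.5²) ≈ 1.7 units.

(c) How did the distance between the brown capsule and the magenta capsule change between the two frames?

-4.5

They were about 12.6 units apart before and 8.1 after — 4.5 units closer together.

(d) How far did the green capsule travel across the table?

2.7

From (2.8, 2.1) to (2.9, 4.8), the green capsule covered √(0.1² + 2.7²) ≈ 2.7 units.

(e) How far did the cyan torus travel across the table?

2.2

From (6.0, 5.5) to (4.0, 6.5), the cyan torus covered √(2.0² + 1.0²) ≈ 2.2 units.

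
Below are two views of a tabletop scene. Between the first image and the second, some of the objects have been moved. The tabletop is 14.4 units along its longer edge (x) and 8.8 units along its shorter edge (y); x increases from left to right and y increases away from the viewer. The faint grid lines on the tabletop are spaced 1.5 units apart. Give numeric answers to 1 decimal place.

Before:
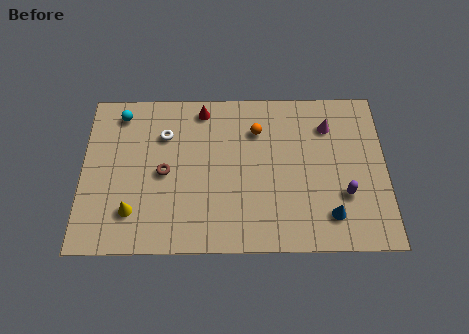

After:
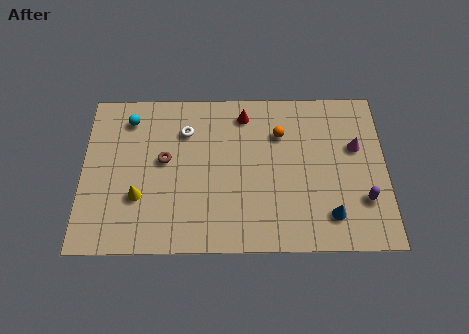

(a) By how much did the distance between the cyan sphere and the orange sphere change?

+0.7

The distance was about 6.6 in the first image and 7.3 in the second, so they moved 0.7 units further apart.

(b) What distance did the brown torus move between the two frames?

0.7

The brown torus was near (3.9, 4.2) before and (3.9, 4.9) after, so it travelled √(0.0² + 0.7²) ≈ 0.7 units.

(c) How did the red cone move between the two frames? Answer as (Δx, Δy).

(2.0, -0.3)

The red cone was at about (5.7, 7.7) and moved to about (7.7, 7.4).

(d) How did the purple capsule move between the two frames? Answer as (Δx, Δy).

(0.9, -0.3)

From the two frames, the purple capsule sits at roughly (12.4, 2.9) before and (13.3, 2.6) after.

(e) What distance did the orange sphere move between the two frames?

1.1

From (8.3, 6.5) to (9.4, 6.3), the orange sphere covered √(1.1² + 0.2²) ≈ 1.1 units.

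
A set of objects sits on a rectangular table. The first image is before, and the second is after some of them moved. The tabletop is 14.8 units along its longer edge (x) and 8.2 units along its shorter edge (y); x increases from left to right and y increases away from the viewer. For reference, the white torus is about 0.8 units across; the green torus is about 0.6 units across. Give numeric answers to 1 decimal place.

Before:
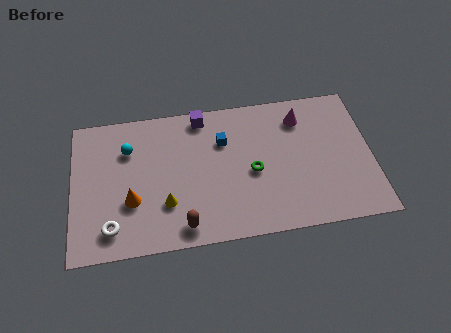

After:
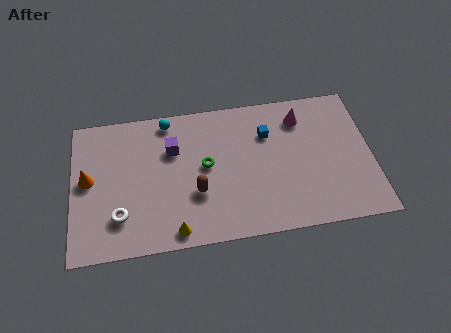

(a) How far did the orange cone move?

2.6

The orange cone was near (2.9, 2.9) before and (0.8, 4.4) after, so it travelled √(2.1² + 1.5²) ≈ 2.6 units.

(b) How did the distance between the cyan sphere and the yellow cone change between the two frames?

+2.6

The distance was about 3.8 in the first image and 6.4 in the second, so they moved 2.6 units further apart.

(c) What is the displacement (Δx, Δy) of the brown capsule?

(0.7, 1.8)

The brown capsule was at about (5.4, 1.1) and moved to about (6.1, 2.9).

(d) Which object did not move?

the magenta cone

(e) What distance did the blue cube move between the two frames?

2.2

The blue cube was near (7.5, 5.7) before and (9.7, 5.8) after, so it travelled √(2.2² + 0.1²) ≈ 2.2 units.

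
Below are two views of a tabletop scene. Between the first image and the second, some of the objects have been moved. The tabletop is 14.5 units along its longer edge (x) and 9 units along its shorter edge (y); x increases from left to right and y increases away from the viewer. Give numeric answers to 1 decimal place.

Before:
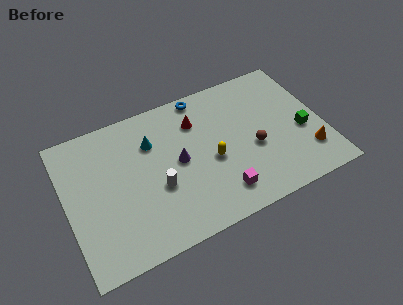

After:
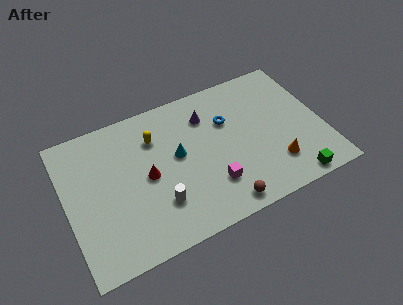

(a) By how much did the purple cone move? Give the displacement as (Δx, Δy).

(1.9, 2.2)

The purple cone started near (6.3, 4.6) and ended near (8.2, 6.8).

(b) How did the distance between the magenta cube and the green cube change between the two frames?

-0.7

They were about 5.4 units apart before and 4.7 after — 0.7 units closer together.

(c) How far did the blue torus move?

2.5

The blue torus moved from about (8.1, 8.2) to (9.3, 6.0), a distance of √(1.2² + 2.2²) ≈ 2.5.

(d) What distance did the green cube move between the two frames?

3.1

The green cube was near (13.3, 3.7) before and (12.3, 0.8) after, so it travelled √(1.0² + 2.9²) ≈ 3.1 units.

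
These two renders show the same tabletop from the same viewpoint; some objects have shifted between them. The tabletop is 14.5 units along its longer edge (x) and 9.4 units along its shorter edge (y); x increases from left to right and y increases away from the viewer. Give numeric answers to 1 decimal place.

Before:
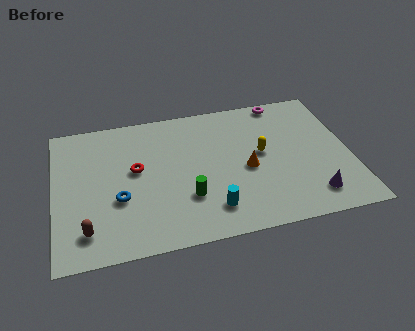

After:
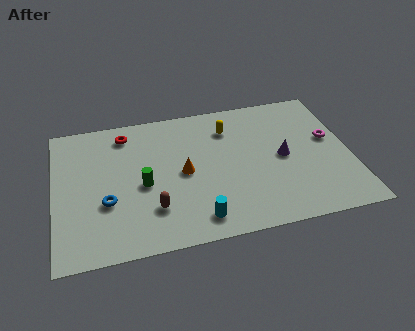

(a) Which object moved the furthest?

the magenta torus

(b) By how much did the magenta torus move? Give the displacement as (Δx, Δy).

(2.1, -3.2)

The magenta torus started near (11.5, 8.6) and ended near (13.6, 5.4).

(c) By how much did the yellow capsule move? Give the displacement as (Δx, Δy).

(-1.5, 2.1)

From the two frames, the yellow capsule sits at roughly (10.2, 5.1) before and (8.7, 7.2) after.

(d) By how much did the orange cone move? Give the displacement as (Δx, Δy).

(-3.1, 0.4)

From the two frames, the orange cone sits at roughly (9.4, 4.2) before and (6.3, 4.6) after.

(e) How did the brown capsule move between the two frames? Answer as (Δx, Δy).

(3.2, 0.7)

From the two frames, the brown capsule sits at roughly (1.5, 1.8) before and (4.7, 2.5) after.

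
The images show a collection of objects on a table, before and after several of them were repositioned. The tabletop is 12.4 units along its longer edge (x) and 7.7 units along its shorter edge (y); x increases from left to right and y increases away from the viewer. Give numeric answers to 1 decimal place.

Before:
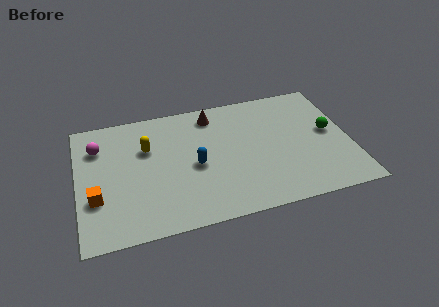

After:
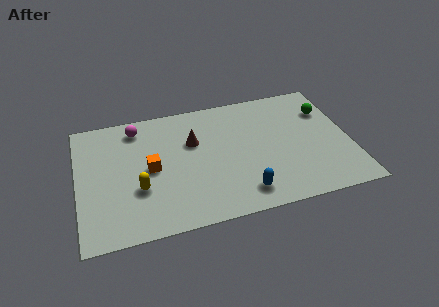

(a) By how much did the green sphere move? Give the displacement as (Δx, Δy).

(0.0, 1.4)

From the two frames, the green sphere sits at roughly (11.5, 4.1) before and (11.5, 5.5) after.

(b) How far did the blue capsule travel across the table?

3.0

From (5.3, 3.5) to (7.3, 1.3), the blue capsule covered √(2.0² + 2.2²) ≈ 3.0 units.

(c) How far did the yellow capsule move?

2.5

From (3.2, 5.1) to (2.7, 2.7), the yellow capsule covered √(0.5² + 2.4²) ≈ 2.5 units.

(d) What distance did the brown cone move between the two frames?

1.8

From (6.3, 6.5) to (5.3, 5.0), the brown cone covered √(1.0² + 1.5²) ≈ 1.8 units.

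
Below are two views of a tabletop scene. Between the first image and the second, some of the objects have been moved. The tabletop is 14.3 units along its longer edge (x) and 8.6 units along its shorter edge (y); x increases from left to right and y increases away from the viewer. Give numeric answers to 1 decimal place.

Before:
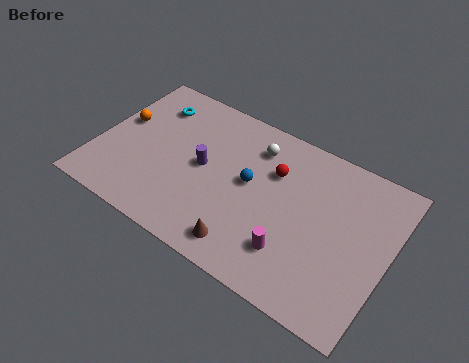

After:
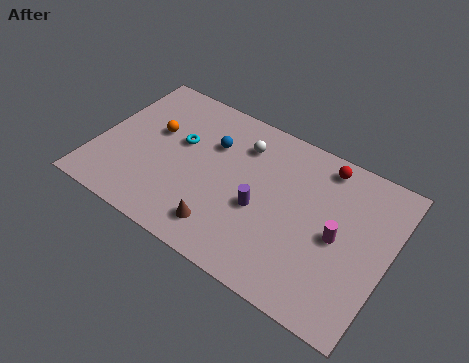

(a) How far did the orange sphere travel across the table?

1.7

From (0.9, 5.0) to (2.6, 5.2), the orange sphere covered √(1.7² + 0.2²) ≈ 1.7 units.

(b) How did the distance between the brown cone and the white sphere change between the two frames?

-0.5

The distance was about 5.5 in the first image and 5.0 in the second, so they moved 0.5 units closer together.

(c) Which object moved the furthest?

the purple cylinder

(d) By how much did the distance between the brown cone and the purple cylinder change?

-1.6

The distance was about 4.1 in the first image and 2.5 in the second, so they moved 1.6 units closer together.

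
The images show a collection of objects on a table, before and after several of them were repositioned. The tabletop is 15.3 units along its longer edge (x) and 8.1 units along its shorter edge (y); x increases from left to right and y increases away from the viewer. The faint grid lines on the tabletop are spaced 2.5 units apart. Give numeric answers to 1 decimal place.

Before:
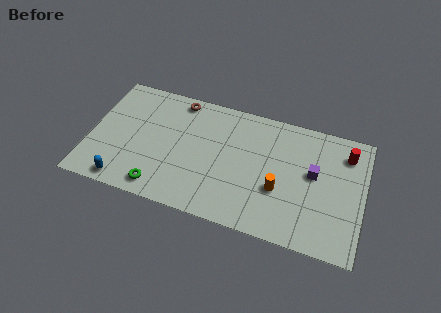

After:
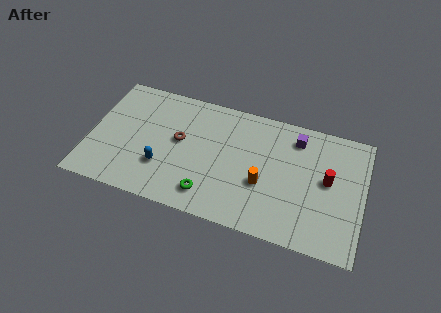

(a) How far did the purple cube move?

2.3

The purple cube moved from about (12.5, 4.6) to (11.4, 6.6), a distance of √(1.1² + 2.0²) ≈ 2.3.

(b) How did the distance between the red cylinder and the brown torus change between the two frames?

-1.2

They were about 9.5 units apart before and 8.3 after — 1.2 units closer together.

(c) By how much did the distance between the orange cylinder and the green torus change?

-3.5

The distance was about 6.8 in the first image and 3.3 in the second, so they moved 3.5 units closer together.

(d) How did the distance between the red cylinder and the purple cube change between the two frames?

+0.4

Before: roughly 2.5 units apart; after: 2.9. That's 0.4 units further apart.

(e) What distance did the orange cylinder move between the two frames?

0.9

The orange cylinder moved from about (10.7, 3.0) to (9.8, 3.1), a distance of √(0.9² + 0.1²) ≈ 0.9.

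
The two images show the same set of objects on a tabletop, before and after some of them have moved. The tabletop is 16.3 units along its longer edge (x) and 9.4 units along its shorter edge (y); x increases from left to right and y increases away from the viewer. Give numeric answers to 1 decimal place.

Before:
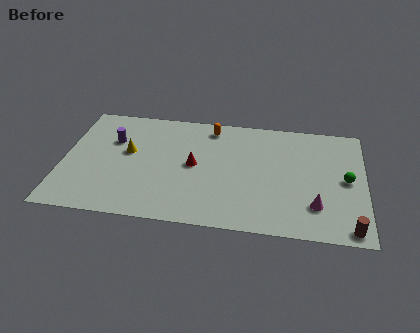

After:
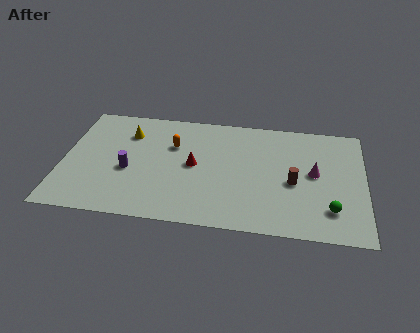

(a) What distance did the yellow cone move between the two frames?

1.6

The yellow cone was near (3.5, 5.4) before and (3.4, 7.0) after, so it travelled √(0.1² + 1.6²) ≈ 1.6 units.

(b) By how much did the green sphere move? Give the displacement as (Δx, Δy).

(-0.8, -2.5)

From the two frames, the green sphere sits at roughly (15.3, 4.7) before and (14.5, 2.2) after.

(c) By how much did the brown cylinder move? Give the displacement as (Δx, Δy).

(-3.0, 3.2)

The brown cylinder was at about (15.5, 0.9) and moved to about (12.5, 4.1).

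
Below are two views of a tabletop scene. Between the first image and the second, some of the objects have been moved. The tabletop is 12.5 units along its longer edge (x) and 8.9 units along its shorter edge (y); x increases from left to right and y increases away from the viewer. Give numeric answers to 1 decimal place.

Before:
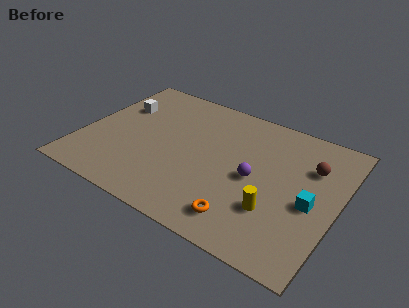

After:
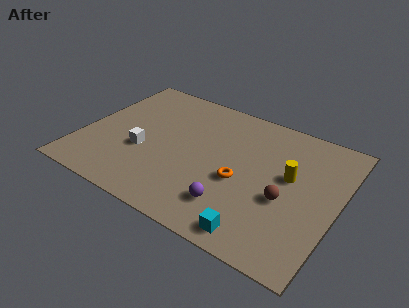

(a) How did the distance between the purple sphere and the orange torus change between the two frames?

-1.0

The distance was about 2.7 in the first image and 1.7 in the second, so they moved 1.0 units closer together.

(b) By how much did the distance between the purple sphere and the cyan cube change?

-1.1

Before: roughly 2.8 units apart; after: 1.7. That's 1.1 units closer together.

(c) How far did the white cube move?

3.1

From (1.4, 6.0) to (3.1, 3.4), the white cube covered √(1.7² + 2.6²) ≈ 3.1 units.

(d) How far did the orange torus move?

2.3

The orange torus was near (8.4, 1.5) before and (7.9, 3.7) after, so it travelled √(0.5² + 2.2²) ≈ 2.3 units.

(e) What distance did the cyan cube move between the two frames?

3.6

From (11.3, 3.9) to (9.2, 1.0), the cyan cube covered √(2.1² + 2.9²) ≈ 3.6 units.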